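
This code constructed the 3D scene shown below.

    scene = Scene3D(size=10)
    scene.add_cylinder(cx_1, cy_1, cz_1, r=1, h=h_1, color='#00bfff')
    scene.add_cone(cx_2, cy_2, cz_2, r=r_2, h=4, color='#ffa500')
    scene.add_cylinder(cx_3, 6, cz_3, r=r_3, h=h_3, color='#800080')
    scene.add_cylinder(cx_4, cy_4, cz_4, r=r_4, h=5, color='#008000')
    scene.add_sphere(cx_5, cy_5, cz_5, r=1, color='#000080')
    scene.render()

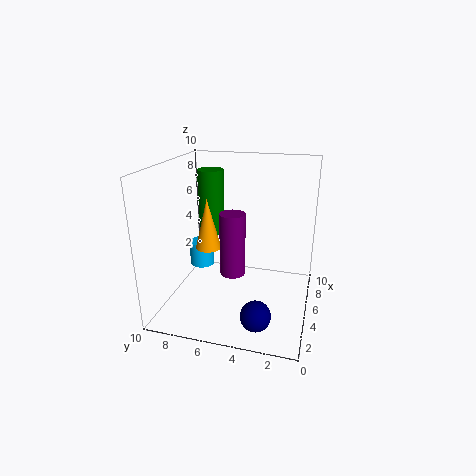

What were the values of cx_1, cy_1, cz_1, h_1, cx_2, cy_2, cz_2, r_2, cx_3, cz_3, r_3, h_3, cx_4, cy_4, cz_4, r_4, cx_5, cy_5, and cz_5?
cx_1 = 8, cy_1 = 9, cz_1 = 1, h_1 = 2, cx_2 = 7, cy_2 = 8, cz_2 = 3, r_2 = 1, cx_3 = 7, cz_3 = 1, r_3 = 1, h_3 = 5, cx_4 = 8, cy_4 = 8, cz_4 = 4, r_4 = 1, cx_5 = 2, cy_5 = 3, cz_5 = 1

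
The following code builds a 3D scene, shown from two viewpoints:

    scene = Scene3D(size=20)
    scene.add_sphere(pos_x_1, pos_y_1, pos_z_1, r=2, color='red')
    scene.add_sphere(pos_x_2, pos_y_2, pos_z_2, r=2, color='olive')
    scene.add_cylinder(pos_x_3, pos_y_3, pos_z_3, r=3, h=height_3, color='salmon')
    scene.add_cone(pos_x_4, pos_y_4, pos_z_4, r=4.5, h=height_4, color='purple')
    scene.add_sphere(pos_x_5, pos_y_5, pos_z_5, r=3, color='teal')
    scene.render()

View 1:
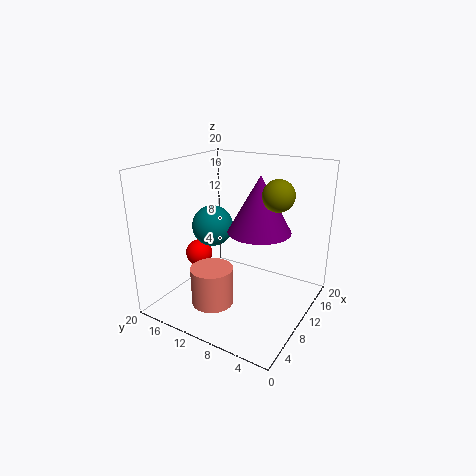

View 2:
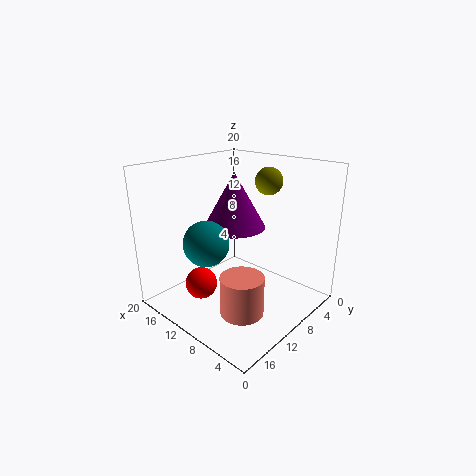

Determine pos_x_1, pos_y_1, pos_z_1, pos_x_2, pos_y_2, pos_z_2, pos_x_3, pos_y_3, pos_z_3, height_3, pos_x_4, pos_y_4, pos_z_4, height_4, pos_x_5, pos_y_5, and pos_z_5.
pos_x_1 = 10, pos_y_1 = 17, pos_z_1 = 6, pos_x_2 = 9.5, pos_y_2 = 4, pos_z_2 = 17, pos_x_3 = 7, pos_y_3 = 12.5, pos_z_3 = 0.5, height_3 = 5.5, pos_x_4 = 12.5, pos_y_4 = 8, pos_z_4 = 10.5, height_4 = 8, pos_x_5 = 11, pos_y_5 = 15, pos_z_5 = 10.5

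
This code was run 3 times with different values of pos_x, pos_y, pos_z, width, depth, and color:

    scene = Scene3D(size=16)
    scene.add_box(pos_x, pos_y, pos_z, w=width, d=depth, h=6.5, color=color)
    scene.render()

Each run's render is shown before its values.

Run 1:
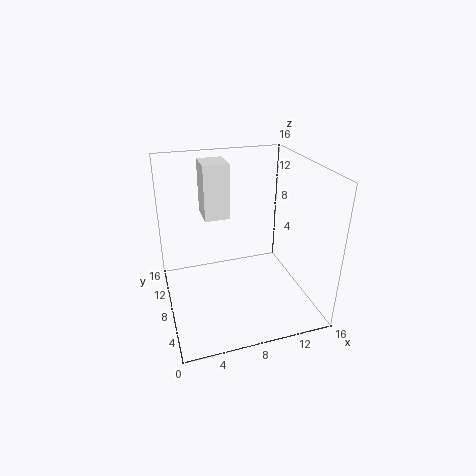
pos_x = 5, pos_y = 11, pos_z = 9, width = 3, depth = 3.5, color = 'white'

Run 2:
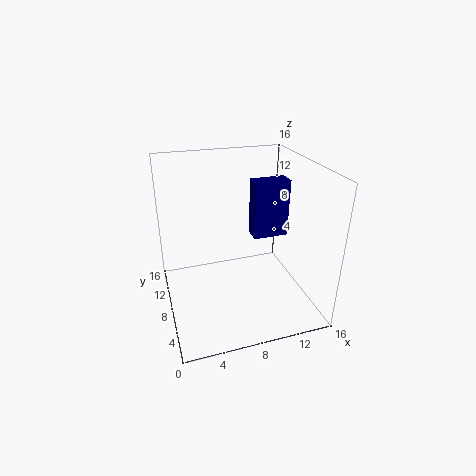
pos_x = 10, pos_y = 8, pos_z = 7.5, width = 4, depth = 2, color = 'navy'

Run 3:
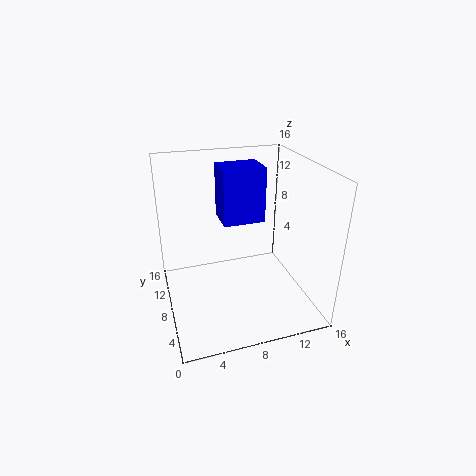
pos_x = 7, pos_y = 10, pos_z = 8.5, width = 5, depth = 4, color = 'blue'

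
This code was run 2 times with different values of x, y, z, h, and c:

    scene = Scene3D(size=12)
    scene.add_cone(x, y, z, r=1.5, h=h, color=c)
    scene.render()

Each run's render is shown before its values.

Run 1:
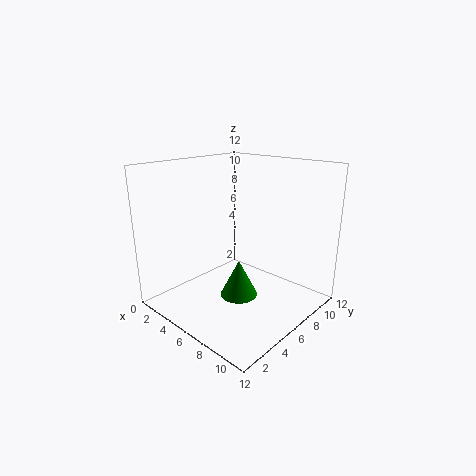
x = 7.25; y = 4.75; z = 1.75; h = 3; c = 'green'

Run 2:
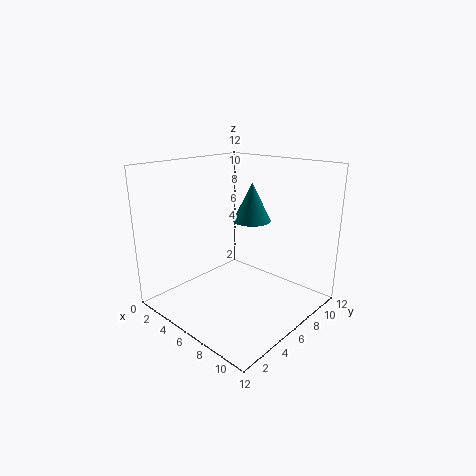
x = 7.25; y = 6.25; z = 7.75; h = 3; c = 'teal'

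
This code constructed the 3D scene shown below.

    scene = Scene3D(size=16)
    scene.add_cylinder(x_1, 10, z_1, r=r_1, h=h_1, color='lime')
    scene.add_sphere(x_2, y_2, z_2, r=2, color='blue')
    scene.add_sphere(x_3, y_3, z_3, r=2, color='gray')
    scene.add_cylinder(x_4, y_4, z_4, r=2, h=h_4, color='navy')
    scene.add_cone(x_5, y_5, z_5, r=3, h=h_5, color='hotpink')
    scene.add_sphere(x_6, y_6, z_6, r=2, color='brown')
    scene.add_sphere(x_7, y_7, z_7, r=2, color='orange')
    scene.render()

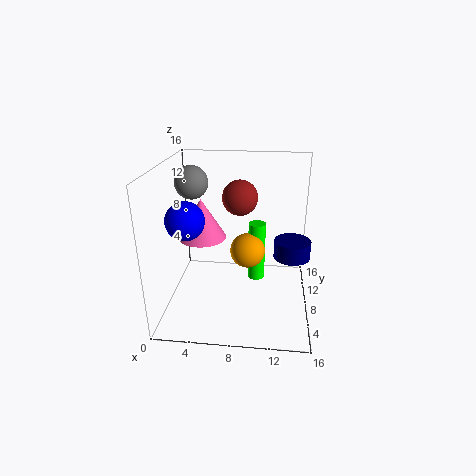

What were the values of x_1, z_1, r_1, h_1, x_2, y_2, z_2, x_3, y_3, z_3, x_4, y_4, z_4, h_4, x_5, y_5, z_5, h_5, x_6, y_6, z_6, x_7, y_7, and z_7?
x_1 = 10
z_1 = 2
r_1 = 1
h_1 = 7
x_2 = 3
y_2 = 5
z_2 = 11
x_3 = 2
y_3 = 12
z_3 = 13
x_4 = 14
y_4 = 8
z_4 = 6
h_4 = 2
x_5 = 3
y_5 = 12
z_5 = 6
h_5 = 5
x_6 = 8
y_6 = 10
z_6 = 12
x_7 = 9
y_7 = 9
z_7 = 6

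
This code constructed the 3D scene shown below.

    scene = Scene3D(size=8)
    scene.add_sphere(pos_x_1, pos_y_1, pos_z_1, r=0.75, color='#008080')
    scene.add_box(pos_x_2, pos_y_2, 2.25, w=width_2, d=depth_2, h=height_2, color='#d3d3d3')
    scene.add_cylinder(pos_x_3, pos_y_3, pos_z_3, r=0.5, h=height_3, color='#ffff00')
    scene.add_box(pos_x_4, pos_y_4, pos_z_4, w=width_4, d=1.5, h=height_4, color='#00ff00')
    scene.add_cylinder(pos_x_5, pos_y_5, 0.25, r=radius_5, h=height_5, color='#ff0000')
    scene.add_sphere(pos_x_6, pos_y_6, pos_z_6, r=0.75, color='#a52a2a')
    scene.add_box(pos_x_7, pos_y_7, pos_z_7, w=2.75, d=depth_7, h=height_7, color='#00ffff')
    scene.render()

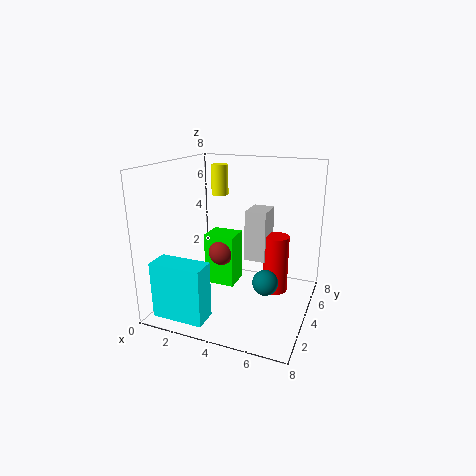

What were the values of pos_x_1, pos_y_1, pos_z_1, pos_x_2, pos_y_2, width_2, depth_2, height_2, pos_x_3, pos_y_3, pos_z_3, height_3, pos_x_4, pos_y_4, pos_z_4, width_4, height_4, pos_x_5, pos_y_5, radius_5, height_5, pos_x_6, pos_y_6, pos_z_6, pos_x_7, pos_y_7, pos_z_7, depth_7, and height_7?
pos_x_1 = 5.5
pos_y_1 = 4.5
pos_z_1 = 1.25
pos_x_2 = 4
pos_y_2 = 5
width_2 = 1.25
depth_2 = 1.75
height_2 = 3
pos_x_3 = 2.25
pos_y_3 = 5.5
pos_z_3 = 6
height_3 = 1.75
pos_x_4 = 2
pos_y_4 = 3.75
pos_z_4 = 1
width_4 = 1.75
height_4 = 3
pos_x_5 = 5.75
pos_y_5 = 5.75
radius_5 = 0.75
height_5 = 3.5
pos_x_6 = 3
pos_y_6 = 4
pos_z_6 = 3
pos_x_7 = 0.75
pos_y_7 = 0.25
pos_z_7 = 0.5
depth_7 = 1.25
height_7 = 3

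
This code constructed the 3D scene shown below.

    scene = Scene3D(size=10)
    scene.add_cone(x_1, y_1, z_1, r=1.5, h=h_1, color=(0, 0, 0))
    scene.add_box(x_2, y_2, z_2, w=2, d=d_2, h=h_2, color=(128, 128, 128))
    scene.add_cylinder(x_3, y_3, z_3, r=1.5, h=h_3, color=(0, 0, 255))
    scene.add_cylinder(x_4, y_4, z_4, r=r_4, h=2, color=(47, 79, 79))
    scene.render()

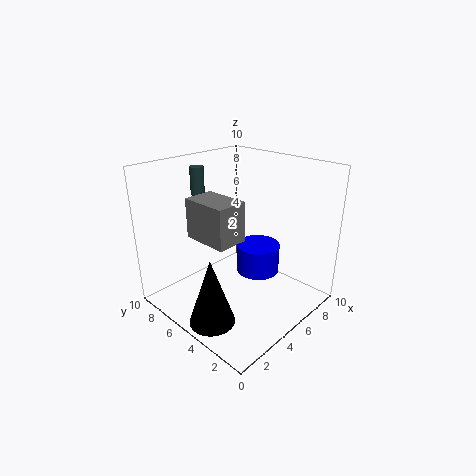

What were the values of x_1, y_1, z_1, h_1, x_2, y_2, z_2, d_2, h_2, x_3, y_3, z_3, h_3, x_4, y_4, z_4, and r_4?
x_1 = 1.5; y_1 = 4; z_1 = 0.5; h_1 = 4.5; x_2 = 1.5; y_2 = 3; z_2 = 6; d_2 = 3; h_2 = 2.5; x_3 = 6; y_3 = 4; z_3 = 2.5; h_3 = 2; x_4 = 4.5; y_4 = 8.5; z_4 = 7.5; r_4 = 0.5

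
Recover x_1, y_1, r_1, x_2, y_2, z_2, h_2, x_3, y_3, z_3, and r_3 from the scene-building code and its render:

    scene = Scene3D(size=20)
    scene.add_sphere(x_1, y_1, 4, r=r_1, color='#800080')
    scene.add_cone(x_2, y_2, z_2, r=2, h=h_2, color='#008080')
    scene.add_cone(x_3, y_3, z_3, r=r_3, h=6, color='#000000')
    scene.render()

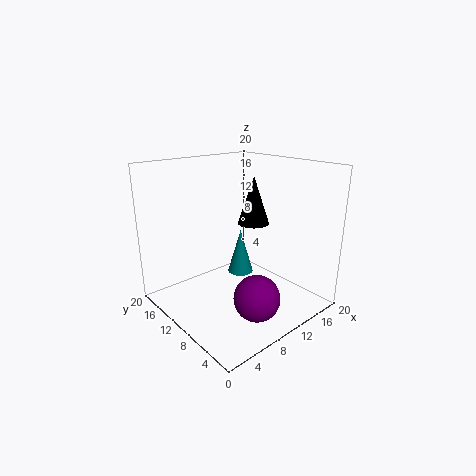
x_1 = 8, y_1 = 4, r_1 = 3, x_2 = 14, y_2 = 14, z_2 = 2, h_2 = 7, x_3 = 10, y_3 = 7, z_3 = 13, r_3 = 2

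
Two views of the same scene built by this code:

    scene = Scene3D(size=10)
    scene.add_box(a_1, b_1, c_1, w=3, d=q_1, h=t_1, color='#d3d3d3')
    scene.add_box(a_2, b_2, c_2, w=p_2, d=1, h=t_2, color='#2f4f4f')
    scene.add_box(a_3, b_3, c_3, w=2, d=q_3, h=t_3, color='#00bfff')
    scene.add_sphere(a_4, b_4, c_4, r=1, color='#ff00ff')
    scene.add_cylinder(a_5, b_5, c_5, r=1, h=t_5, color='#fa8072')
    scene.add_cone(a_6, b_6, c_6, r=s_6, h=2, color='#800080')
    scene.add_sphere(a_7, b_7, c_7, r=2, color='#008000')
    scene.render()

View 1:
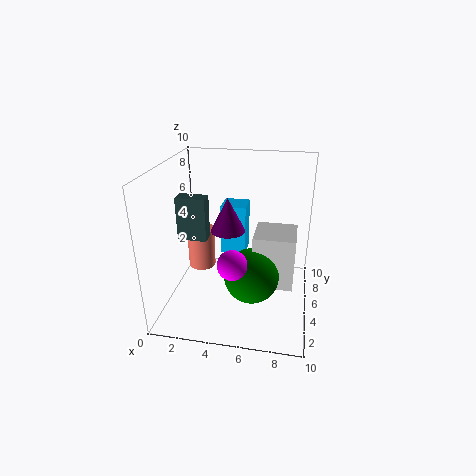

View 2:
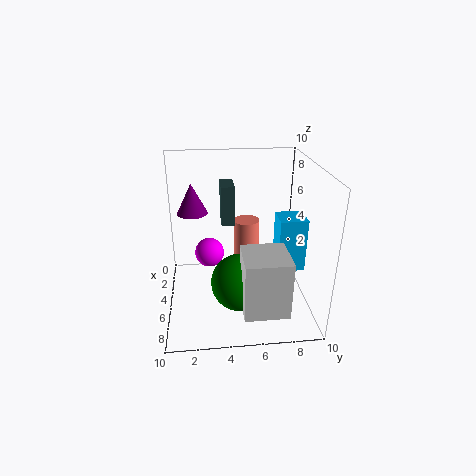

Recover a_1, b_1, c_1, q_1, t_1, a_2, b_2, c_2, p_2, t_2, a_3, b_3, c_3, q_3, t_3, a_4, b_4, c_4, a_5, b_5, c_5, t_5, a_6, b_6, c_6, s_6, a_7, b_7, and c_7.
a_1 = 6, b_1 = 5, c_1 = 1, q_1 = 3, t_1 = 4, a_2 = 1, b_2 = 4, c_2 = 5, p_2 = 2, t_2 = 3, a_3 = 3, b_3 = 8, c_3 = 2, q_3 = 2, t_3 = 4, a_4 = 5, b_4 = 3, c_4 = 4, a_5 = 2, b_5 = 6, c_5 = 2, t_5 = 3, a_6 = 5, b_6 = 2, c_6 = 7, s_6 = 1, a_7 = 6, b_7 = 5, c_7 = 2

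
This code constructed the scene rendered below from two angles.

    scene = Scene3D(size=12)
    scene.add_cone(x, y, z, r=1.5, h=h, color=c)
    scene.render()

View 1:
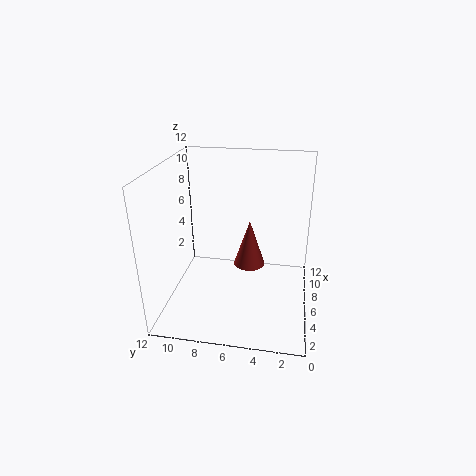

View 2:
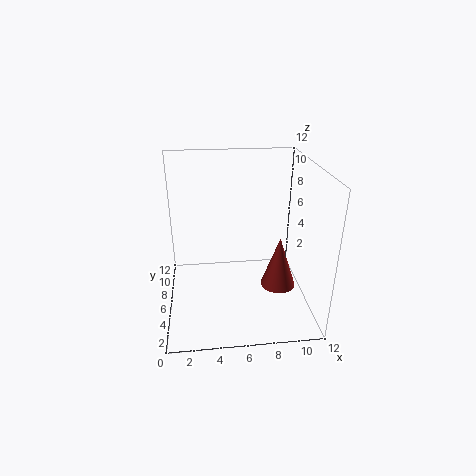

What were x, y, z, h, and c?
x = 9.5, y = 5.5, z = 1.5, h = 4.5, c = 'brown'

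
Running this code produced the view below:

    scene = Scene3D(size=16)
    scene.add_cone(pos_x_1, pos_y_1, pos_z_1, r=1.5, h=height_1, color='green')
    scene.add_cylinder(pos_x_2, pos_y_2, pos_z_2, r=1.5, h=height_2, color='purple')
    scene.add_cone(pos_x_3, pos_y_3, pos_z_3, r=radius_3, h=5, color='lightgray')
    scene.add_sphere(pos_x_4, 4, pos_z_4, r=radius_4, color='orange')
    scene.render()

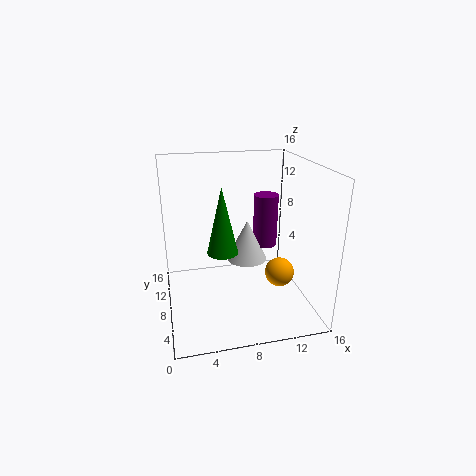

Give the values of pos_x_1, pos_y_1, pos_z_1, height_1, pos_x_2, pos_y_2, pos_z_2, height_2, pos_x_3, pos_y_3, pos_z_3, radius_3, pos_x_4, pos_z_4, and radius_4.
pos_x_1 = 5.5; pos_y_1 = 4; pos_z_1 = 8.5; height_1 = 6.5; pos_x_2 = 12.5; pos_y_2 = 12; pos_z_2 = 5; height_2 = 6.5; pos_x_3 = 10; pos_y_3 = 11.5; pos_z_3 = 3.5; radius_3 = 2.5; pos_x_4 = 11.5; pos_z_4 = 5.5; radius_4 = 1.5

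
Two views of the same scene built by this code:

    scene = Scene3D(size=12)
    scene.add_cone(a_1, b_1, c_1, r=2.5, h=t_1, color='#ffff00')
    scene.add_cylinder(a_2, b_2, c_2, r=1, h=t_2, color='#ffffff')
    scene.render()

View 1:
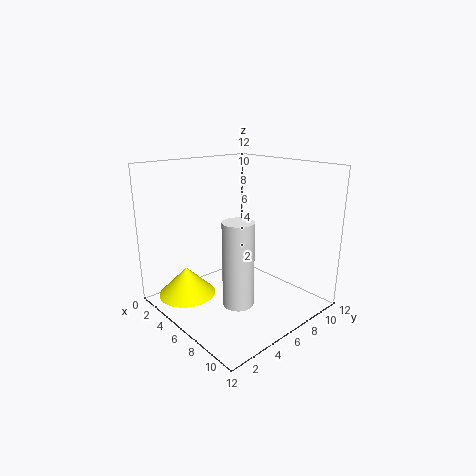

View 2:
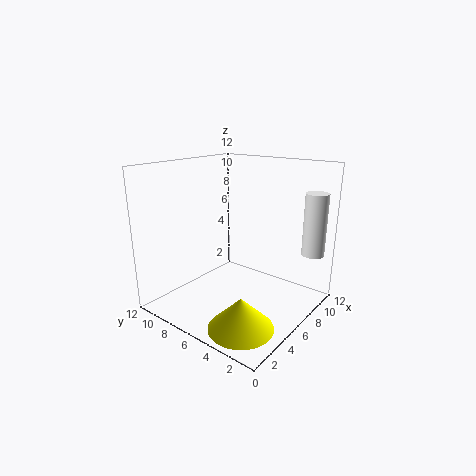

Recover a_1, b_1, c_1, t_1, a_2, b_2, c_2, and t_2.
a_1 = 2.5; b_1 = 3; c_1 = 0.5; t_1 = 2.5; a_2 = 11; b_2 = 1.5; c_2 = 4; t_2 = 5.5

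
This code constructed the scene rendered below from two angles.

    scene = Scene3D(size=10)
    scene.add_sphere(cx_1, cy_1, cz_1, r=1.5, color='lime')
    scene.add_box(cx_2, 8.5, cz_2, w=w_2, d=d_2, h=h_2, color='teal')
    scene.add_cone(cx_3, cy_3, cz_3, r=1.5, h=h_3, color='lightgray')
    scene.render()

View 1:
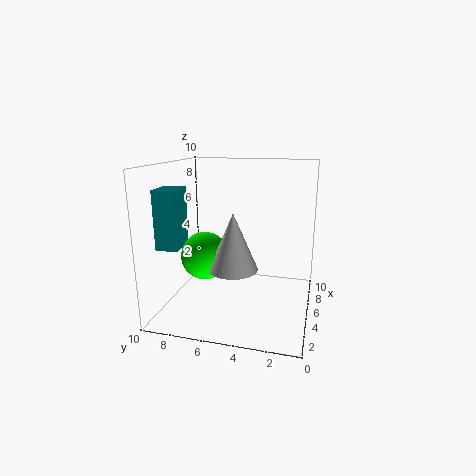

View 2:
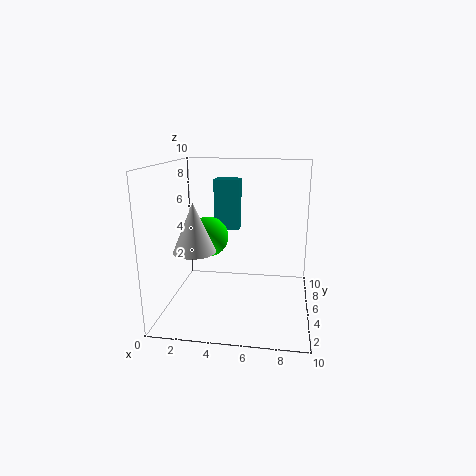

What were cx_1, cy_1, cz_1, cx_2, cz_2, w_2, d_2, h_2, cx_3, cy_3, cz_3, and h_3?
cx_1 = 2.5, cy_1 = 6.5, cz_1 = 4.5, cx_2 = 2.5, cz_2 = 4.5, w_2 = 2, d_2 = 1.5, h_2 = 4, cx_3 = 2, cy_3 = 4.5, cz_3 = 4, h_3 = 3.5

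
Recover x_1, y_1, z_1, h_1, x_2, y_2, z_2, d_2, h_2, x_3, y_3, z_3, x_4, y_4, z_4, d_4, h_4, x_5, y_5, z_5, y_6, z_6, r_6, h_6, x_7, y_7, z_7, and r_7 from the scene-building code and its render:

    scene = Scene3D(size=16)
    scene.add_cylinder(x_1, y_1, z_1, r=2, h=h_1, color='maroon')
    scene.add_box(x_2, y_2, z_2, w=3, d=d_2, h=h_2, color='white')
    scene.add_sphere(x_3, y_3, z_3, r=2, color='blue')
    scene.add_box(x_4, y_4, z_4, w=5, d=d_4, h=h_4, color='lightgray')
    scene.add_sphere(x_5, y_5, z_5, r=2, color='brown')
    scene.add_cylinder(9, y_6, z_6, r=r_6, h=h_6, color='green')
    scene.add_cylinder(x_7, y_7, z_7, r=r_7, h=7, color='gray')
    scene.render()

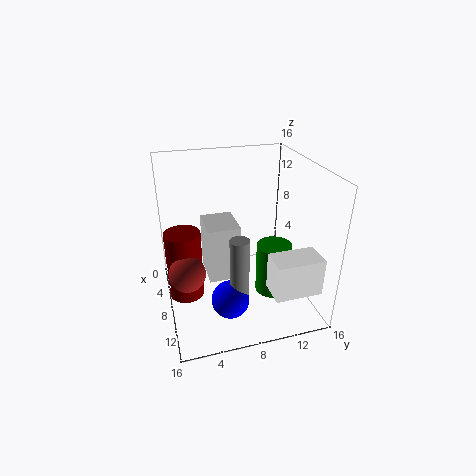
x_1 = 7
y_1 = 2
z_1 = 1
h_1 = 8
x_2 = 12
y_2 = 10
z_2 = 4
d_2 = 5
h_2 = 4
x_3 = 12
y_3 = 6
z_3 = 3
x_4 = 1
y_4 = 5
z_4 = 1
d_4 = 4
h_4 = 7
x_5 = 9
y_5 = 2
z_5 = 5
y_6 = 12
z_6 = 1
r_6 = 2
h_6 = 6
x_7 = 12
y_7 = 7
z_7 = 3
r_7 = 1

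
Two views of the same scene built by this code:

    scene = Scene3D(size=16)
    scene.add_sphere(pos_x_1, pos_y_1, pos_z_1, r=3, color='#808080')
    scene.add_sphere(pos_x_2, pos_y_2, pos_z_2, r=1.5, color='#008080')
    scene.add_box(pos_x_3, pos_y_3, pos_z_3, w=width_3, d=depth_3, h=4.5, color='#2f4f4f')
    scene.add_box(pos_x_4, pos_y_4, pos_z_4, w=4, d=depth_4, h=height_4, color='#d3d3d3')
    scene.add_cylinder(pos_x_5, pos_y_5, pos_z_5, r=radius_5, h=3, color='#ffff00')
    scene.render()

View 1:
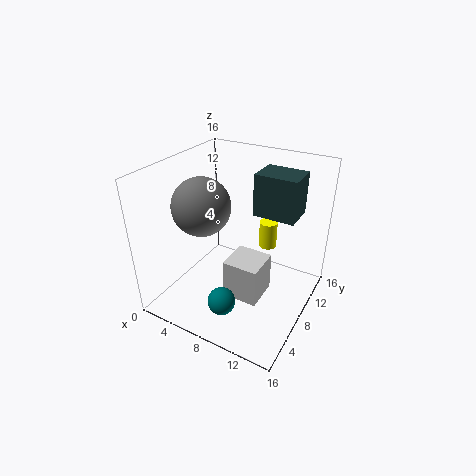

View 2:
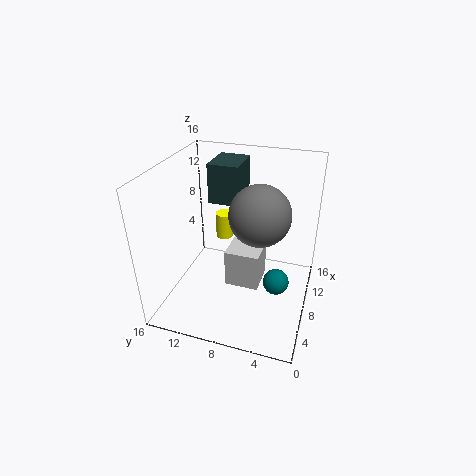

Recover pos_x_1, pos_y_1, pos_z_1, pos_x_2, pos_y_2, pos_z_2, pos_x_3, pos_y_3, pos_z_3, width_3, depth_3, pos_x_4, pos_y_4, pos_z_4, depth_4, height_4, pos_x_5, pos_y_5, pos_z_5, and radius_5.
pos_x_1 = 5.5; pos_y_1 = 5; pos_z_1 = 12.5; pos_x_2 = 8.5; pos_y_2 = 3.5; pos_z_2 = 2.5; pos_x_3 = 9.5; pos_y_3 = 8.5; pos_z_3 = 11; width_3 = 4.5; depth_3 = 3.5; pos_x_4 = 7.5; pos_y_4 = 5.5; pos_z_4 = 1.5; depth_4 = 4; height_4 = 4.5; pos_x_5 = 10.5; pos_y_5 = 10.5; pos_z_5 = 6.5; radius_5 = 1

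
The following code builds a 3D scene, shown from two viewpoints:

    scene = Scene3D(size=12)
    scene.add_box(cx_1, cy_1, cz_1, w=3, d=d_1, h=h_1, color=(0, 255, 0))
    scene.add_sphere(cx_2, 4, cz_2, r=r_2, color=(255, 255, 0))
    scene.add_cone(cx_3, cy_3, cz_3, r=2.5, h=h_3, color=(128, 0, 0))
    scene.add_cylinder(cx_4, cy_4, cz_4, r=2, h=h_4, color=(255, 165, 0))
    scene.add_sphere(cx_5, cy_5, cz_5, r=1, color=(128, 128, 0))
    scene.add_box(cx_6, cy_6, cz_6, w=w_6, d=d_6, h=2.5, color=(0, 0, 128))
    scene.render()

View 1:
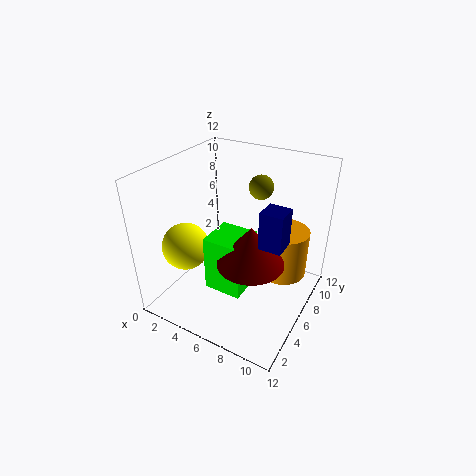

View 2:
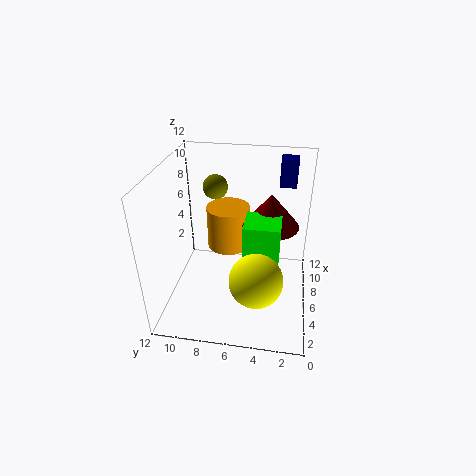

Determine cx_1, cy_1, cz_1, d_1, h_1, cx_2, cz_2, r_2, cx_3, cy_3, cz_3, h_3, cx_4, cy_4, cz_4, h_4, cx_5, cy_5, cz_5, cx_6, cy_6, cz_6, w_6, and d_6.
cx_1 = 5
cy_1 = 2.5
cz_1 = 3
d_1 = 3
h_1 = 4.5
cx_2 = 2
cz_2 = 5
r_2 = 2
cx_3 = 8.5
cy_3 = 3.5
cz_3 = 6
h_3 = 3
cx_4 = 9.5
cy_4 = 7.5
cz_4 = 3
h_4 = 4
cx_5 = 7
cy_5 = 8
cz_5 = 10
cx_6 = 10
cy_6 = 1.5
cz_6 = 9
w_6 = 1.5
d_6 = 1.5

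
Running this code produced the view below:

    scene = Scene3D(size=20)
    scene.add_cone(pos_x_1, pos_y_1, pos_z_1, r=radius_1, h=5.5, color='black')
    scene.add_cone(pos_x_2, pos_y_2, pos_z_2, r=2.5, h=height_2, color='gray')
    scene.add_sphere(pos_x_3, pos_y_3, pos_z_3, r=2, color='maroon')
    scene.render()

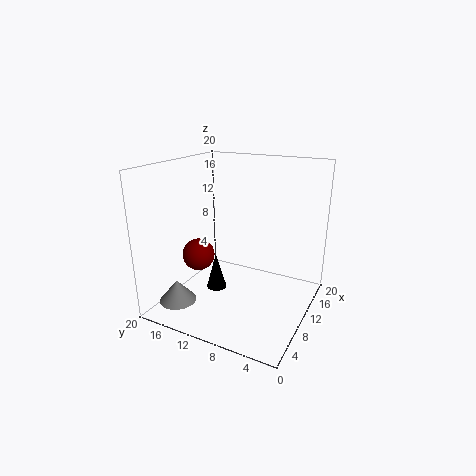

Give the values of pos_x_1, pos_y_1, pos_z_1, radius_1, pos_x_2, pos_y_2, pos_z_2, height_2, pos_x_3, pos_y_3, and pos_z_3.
pos_x_1 = 10.5
pos_y_1 = 14
pos_z_1 = 1
radius_1 = 1.5
pos_x_2 = 3.5
pos_y_2 = 16
pos_z_2 = 2
height_2 = 3
pos_x_3 = 4
pos_y_3 = 12.5
pos_z_3 = 9.5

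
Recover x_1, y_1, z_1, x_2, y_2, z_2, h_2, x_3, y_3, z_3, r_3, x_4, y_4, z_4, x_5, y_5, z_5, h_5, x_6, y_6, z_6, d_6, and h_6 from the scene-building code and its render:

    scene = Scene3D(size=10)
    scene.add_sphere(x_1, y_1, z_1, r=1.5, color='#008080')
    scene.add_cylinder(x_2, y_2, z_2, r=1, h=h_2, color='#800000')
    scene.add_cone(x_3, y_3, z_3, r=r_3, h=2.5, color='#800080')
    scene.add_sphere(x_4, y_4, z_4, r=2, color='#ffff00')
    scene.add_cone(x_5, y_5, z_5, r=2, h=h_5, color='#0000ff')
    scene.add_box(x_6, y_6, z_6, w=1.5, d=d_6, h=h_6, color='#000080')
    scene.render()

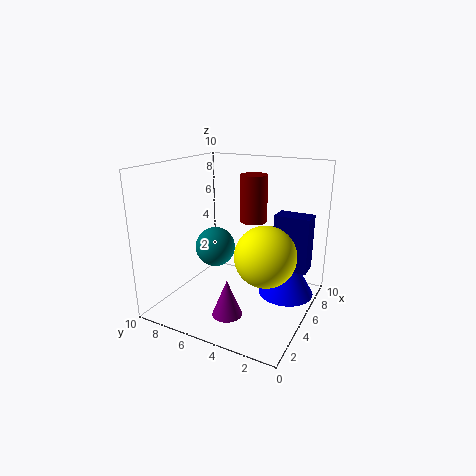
x_1 = 6
y_1 = 7.5
z_1 = 3.5
x_2 = 7.5
y_2 = 5
z_2 = 5.5
h_2 = 3.5
x_3 = 2.5
y_3 = 4.5
z_3 = 0.5
r_3 = 1
x_4 = 4
y_4 = 2.5
z_4 = 4.5
x_5 = 7
y_5 = 2
z_5 = 0.5
h_5 = 3.5
x_6 = 6.5
y_6 = 0.5
z_6 = 2.5
d_6 = 2.5
h_6 = 4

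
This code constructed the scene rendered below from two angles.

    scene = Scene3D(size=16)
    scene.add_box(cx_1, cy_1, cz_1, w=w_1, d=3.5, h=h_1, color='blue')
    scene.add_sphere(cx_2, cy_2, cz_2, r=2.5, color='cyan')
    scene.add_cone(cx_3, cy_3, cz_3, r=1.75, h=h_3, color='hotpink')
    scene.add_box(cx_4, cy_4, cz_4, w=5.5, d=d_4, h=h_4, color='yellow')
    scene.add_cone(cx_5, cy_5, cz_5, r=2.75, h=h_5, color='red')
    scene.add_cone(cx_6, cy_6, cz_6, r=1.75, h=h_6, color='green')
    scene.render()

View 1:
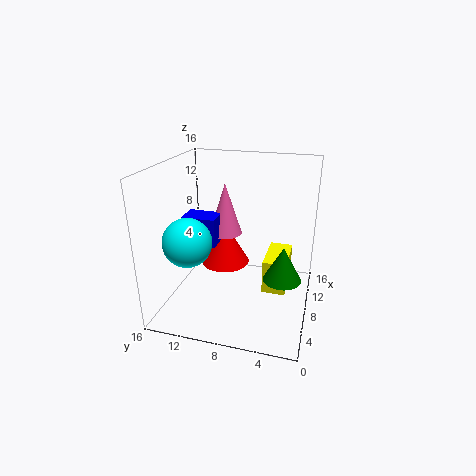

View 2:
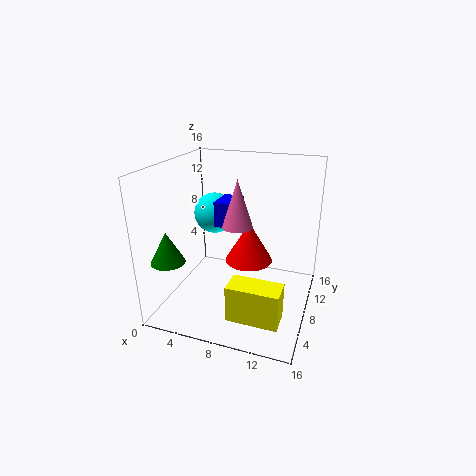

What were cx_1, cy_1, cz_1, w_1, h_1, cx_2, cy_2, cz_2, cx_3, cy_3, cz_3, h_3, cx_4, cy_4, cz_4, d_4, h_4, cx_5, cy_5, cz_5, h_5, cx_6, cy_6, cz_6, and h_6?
cx_1 = 4.5; cy_1 = 9.5; cz_1 = 8.25; w_1 = 2.5; h_1 = 3; cx_2 = 3.5; cy_2 = 12; cz_2 = 9; cx_3 = 7.5; cy_3 = 9.25; cz_3 = 8.75; h_3 = 5.5; cx_4 = 8.5; cy_4 = 2.5; cz_4 = 1; d_4 = 2.75; h_4 = 4; cx_5 = 8.75; cy_5 = 9.75; cz_5 = 4.5; h_5 = 4.75; cx_6 = 2.5; cy_6 = 2.25; cz_6 = 7; h_6 = 3.25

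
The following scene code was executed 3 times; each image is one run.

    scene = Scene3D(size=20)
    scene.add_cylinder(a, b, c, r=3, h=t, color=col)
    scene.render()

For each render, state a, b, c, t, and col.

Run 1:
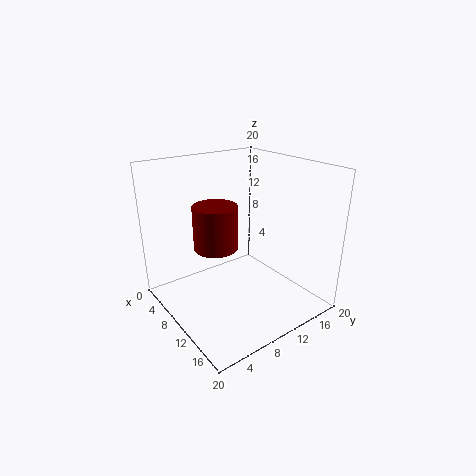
a = 9, b = 7, c = 9, t = 6, col = 'maroon'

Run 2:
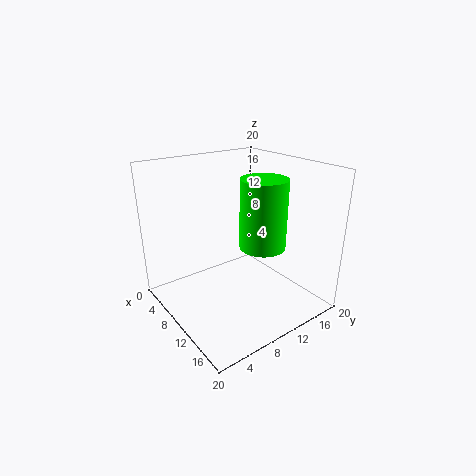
a = 14, b = 11, c = 10, t = 9, col = 'lime'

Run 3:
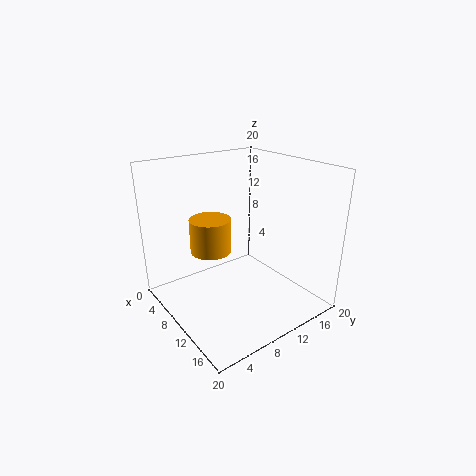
a = 6, b = 8, c = 7, t = 5, col = 'orange'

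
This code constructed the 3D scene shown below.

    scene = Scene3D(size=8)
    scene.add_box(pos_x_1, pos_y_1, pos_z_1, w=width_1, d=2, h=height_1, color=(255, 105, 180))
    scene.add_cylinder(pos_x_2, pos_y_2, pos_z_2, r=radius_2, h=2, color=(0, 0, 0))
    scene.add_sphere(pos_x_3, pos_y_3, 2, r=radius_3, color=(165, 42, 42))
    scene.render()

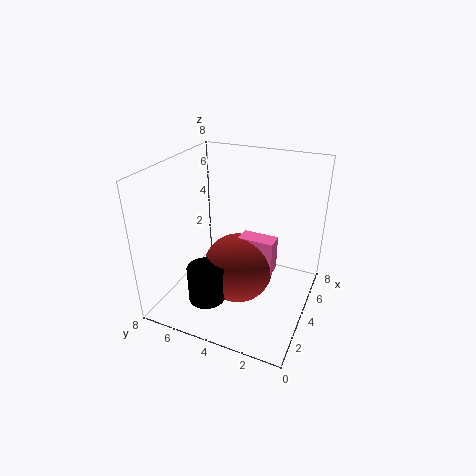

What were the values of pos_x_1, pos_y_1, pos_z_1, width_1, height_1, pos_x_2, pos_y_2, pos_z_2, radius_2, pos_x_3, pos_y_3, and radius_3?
pos_x_1 = 4, pos_y_1 = 2, pos_z_1 = 2, width_1 = 1, height_1 = 2, pos_x_2 = 2, pos_y_2 = 5, pos_z_2 = 1, radius_2 = 1, pos_x_3 = 4, pos_y_3 = 4, radius_3 = 2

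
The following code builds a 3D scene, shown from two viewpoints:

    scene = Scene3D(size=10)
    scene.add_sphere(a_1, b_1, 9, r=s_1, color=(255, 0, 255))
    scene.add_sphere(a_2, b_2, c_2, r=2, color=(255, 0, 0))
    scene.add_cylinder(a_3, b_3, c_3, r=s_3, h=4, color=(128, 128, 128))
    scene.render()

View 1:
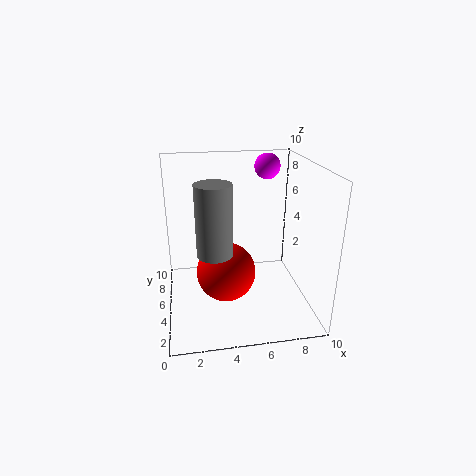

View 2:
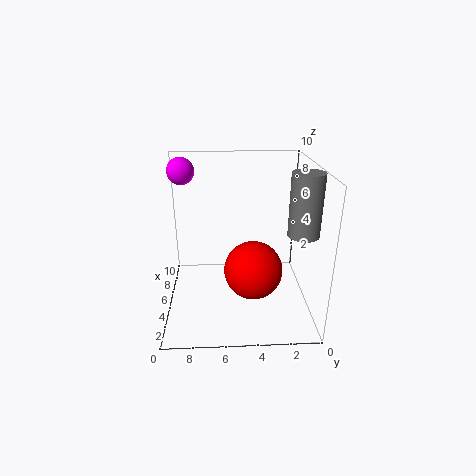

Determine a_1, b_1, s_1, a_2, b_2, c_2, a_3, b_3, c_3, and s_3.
a_1 = 8, b_1 = 9, s_1 = 1, a_2 = 4, b_2 = 4, c_2 = 3, a_3 = 3, b_3 = 1, c_3 = 6, s_3 = 1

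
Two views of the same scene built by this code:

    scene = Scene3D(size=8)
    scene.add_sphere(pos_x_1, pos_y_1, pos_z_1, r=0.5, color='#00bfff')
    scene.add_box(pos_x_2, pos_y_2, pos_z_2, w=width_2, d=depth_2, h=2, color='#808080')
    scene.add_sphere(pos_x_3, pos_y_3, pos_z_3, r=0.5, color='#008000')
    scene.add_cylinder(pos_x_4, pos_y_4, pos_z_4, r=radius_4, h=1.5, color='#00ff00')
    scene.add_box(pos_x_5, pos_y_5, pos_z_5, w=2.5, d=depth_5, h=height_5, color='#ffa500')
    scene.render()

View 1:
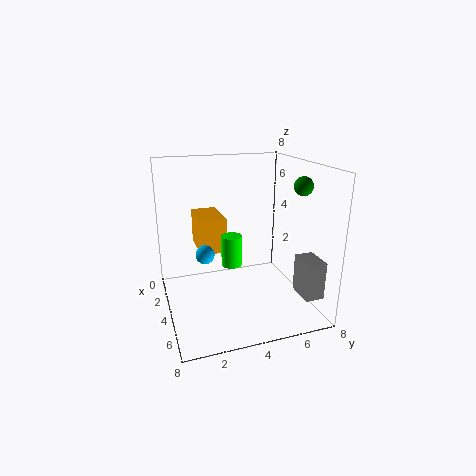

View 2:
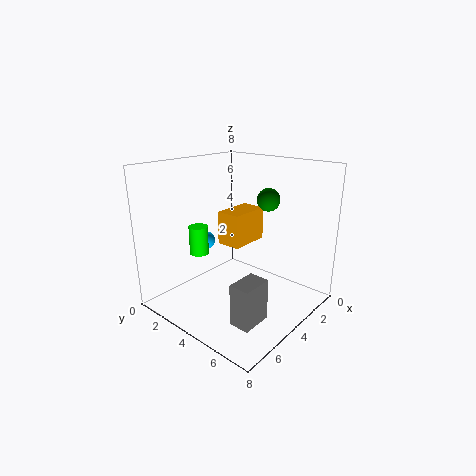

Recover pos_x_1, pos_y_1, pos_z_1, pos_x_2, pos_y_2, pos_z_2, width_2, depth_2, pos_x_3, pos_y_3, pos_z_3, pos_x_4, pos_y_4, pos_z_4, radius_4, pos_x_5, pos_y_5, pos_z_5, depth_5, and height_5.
pos_x_1 = 4.5
pos_y_1 = 2
pos_z_1 = 3.5
pos_x_2 = 6
pos_y_2 = 6.5
pos_z_2 = 1.5
width_2 = 1.5
depth_2 = 1
pos_x_3 = 5.5
pos_y_3 = 7
pos_z_3 = 7
pos_x_4 = 6
pos_y_4 = 3
pos_z_4 = 3.5
radius_4 = 0.5
pos_x_5 = 1
pos_y_5 = 2
pos_z_5 = 3
depth_5 = 1.5
height_5 = 2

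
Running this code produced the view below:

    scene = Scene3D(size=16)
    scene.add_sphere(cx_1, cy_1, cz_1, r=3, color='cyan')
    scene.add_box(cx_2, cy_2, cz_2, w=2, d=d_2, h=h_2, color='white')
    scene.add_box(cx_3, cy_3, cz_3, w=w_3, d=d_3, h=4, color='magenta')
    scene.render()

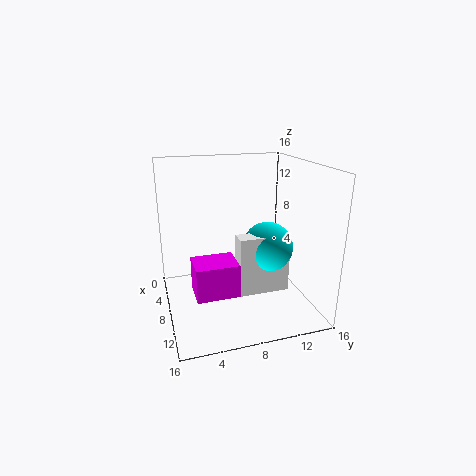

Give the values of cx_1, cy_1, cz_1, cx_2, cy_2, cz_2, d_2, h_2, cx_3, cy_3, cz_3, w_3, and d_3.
cx_1 = 7; cy_1 = 12; cz_1 = 6; cx_2 = 7; cy_2 = 8; cz_2 = 1; d_2 = 6; h_2 = 7; cx_3 = 5; cy_3 = 3; cz_3 = 1; w_3 = 4; d_3 = 5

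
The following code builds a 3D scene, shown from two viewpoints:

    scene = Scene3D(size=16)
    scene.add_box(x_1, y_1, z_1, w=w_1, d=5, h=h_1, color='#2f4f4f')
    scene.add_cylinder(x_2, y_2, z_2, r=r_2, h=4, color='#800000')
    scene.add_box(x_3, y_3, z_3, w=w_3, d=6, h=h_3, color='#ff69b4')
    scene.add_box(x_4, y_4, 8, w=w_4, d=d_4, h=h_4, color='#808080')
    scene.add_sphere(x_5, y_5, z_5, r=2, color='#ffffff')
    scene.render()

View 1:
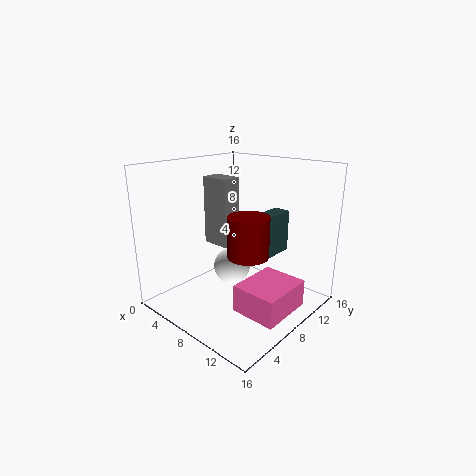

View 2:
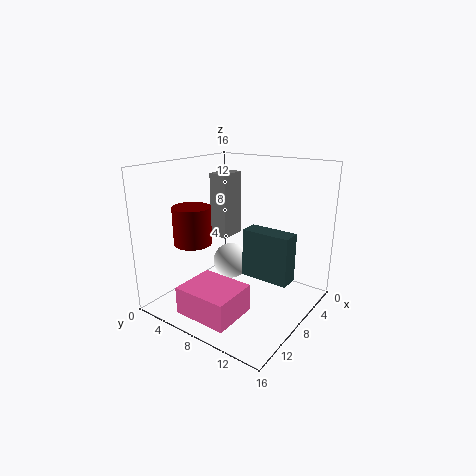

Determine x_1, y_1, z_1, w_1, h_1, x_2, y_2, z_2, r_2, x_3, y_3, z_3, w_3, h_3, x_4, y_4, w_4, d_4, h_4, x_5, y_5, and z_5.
x_1 = 8
y_1 = 10
z_1 = 5
w_1 = 2
h_1 = 5
x_2 = 12
y_2 = 5
z_2 = 8
r_2 = 2
x_3 = 10
y_3 = 5
z_3 = 1
w_3 = 5
h_3 = 3
x_4 = 6
y_4 = 5
w_4 = 3
d_4 = 2
h_4 = 7
x_5 = 8
y_5 = 7
z_5 = 5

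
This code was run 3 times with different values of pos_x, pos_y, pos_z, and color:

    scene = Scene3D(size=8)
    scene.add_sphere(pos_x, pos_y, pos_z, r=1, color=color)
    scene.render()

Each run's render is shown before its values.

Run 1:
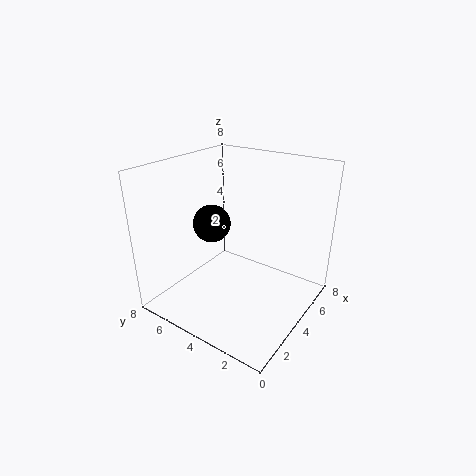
pos_x = 3
pos_y = 5
pos_z = 5
color = 'black'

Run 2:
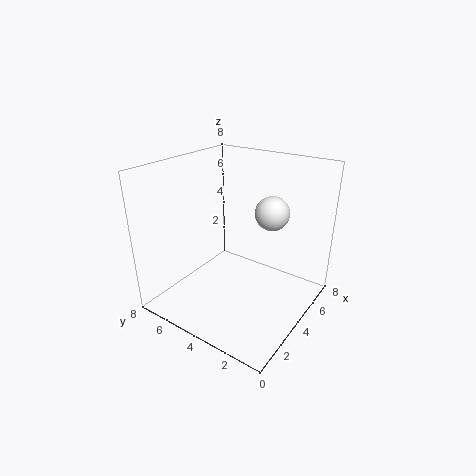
pos_x = 6
pos_y = 3
pos_z = 5
color = 'white'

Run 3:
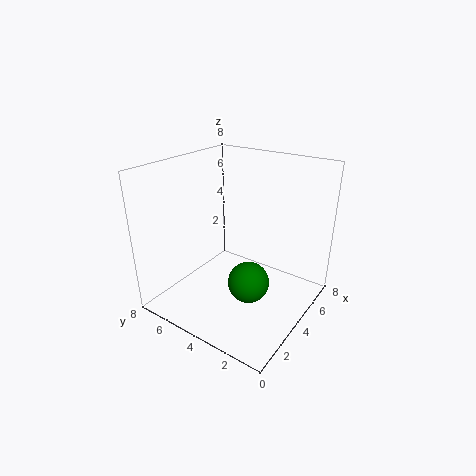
pos_x = 2
pos_y = 2
pos_z = 3
color = 'green'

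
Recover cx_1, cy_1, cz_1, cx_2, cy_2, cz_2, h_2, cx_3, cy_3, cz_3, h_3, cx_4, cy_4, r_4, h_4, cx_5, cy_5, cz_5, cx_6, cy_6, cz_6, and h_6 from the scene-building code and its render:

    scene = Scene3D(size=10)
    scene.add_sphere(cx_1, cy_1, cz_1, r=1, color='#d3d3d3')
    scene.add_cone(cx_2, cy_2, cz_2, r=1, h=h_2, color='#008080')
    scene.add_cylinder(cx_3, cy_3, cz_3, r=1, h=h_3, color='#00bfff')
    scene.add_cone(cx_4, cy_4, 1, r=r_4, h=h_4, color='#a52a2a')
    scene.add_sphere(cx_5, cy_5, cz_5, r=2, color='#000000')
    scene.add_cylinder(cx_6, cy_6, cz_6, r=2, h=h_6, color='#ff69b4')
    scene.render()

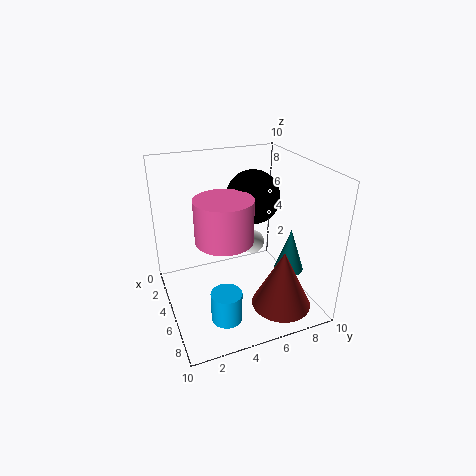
cx_1 = 1, cy_1 = 8, cz_1 = 2, cx_2 = 7, cy_2 = 8, cz_2 = 3, h_2 = 3, cx_3 = 8, cy_3 = 3, cz_3 = 1, h_3 = 2, cx_4 = 8, cy_4 = 7, r_4 = 2, h_4 = 4, cx_5 = 3, cy_5 = 7, cz_5 = 7, cx_6 = 5, cy_6 = 4, cz_6 = 5, h_6 = 3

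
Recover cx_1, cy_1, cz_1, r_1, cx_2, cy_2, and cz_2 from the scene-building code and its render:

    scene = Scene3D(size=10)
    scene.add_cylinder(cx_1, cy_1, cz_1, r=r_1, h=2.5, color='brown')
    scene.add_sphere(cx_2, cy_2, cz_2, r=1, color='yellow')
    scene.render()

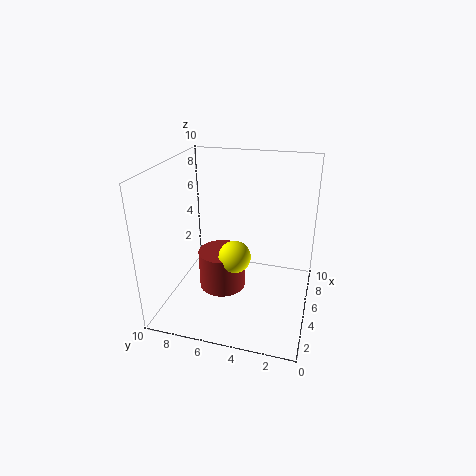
cx_1 = 3, cy_1 = 5.5, cz_1 = 2.5, r_1 = 1.5, cx_2 = 2.5, cy_2 = 4.5, cz_2 = 5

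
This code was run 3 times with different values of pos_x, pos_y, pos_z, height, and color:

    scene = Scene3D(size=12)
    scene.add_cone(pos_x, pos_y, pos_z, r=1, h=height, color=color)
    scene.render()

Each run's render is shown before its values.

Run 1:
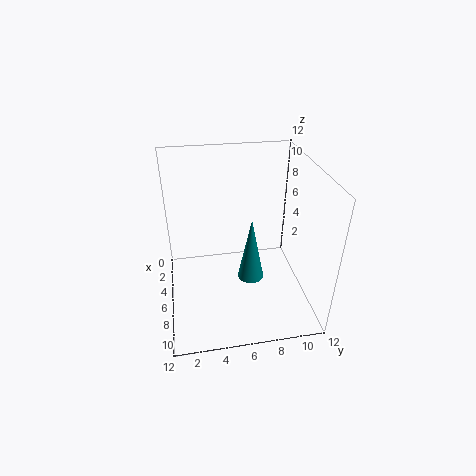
pos_x = 8.75; pos_y = 6.5; pos_z = 4.25; height = 5; color = 'teal'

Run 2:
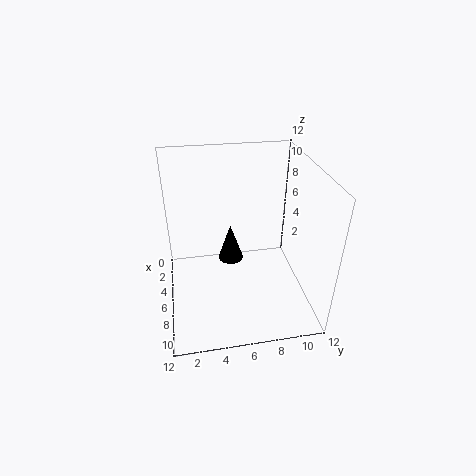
pos_x = 6.75; pos_y = 5.25; pos_z = 4.75; height = 3; color = 'black'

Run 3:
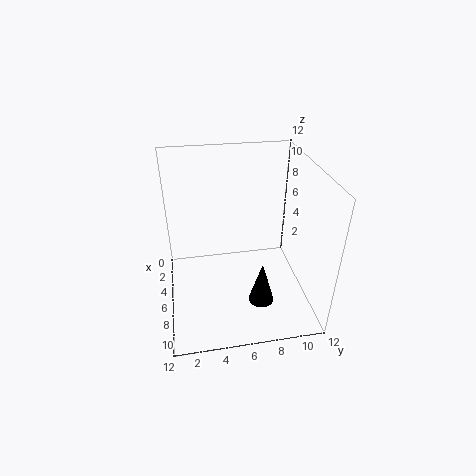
pos_x = 9.5; pos_y = 7.25; pos_z = 2.25; height = 3.5; color = 'black'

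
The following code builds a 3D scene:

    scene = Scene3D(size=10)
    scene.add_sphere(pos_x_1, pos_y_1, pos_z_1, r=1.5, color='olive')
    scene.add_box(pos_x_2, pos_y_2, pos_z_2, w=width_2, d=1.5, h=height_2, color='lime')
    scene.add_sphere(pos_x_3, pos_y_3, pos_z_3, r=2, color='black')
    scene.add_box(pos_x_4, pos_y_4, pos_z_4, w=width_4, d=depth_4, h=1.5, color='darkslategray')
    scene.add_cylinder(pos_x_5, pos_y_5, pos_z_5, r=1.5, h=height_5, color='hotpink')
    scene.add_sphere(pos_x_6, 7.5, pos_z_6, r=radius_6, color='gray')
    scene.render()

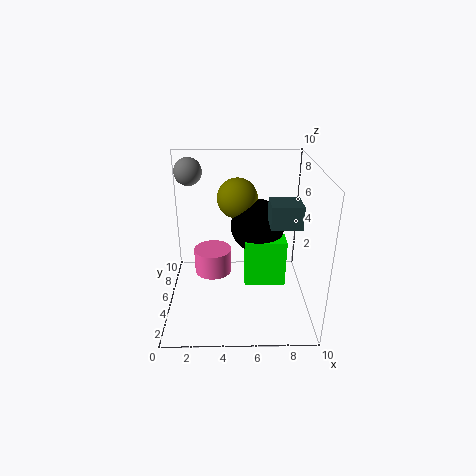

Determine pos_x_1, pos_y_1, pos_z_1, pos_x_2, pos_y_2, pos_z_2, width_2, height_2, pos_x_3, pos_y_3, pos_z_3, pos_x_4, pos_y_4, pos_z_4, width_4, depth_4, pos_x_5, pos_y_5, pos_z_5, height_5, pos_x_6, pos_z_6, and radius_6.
pos_x_1 = 5; pos_y_1 = 7.5; pos_z_1 = 7; pos_x_2 = 5.5; pos_y_2 = 5; pos_z_2 = 1; width_2 = 3; height_2 = 3.5; pos_x_3 = 6.5; pos_y_3 = 7; pos_z_3 = 5; pos_x_4 = 7; pos_y_4 = 3; pos_z_4 = 6.5; width_4 = 2; depth_4 = 2; pos_x_5 = 3; pos_y_5 = 8; pos_z_5 = 0.5; height_5 = 2; pos_x_6 = 1.5; pos_z_6 = 9; radius_6 = 1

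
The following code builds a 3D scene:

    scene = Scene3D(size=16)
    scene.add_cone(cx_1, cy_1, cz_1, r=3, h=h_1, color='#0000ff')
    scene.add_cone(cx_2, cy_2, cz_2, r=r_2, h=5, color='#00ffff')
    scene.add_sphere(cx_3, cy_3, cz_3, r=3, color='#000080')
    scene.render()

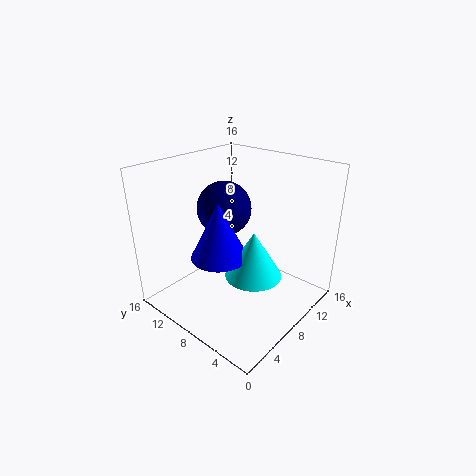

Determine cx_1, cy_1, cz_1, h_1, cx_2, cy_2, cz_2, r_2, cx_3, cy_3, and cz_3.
cx_1 = 5; cy_1 = 8; cz_1 = 7; h_1 = 6; cx_2 = 7; cy_2 = 5; cz_2 = 5; r_2 = 3; cx_3 = 8; cy_3 = 10; cz_3 = 11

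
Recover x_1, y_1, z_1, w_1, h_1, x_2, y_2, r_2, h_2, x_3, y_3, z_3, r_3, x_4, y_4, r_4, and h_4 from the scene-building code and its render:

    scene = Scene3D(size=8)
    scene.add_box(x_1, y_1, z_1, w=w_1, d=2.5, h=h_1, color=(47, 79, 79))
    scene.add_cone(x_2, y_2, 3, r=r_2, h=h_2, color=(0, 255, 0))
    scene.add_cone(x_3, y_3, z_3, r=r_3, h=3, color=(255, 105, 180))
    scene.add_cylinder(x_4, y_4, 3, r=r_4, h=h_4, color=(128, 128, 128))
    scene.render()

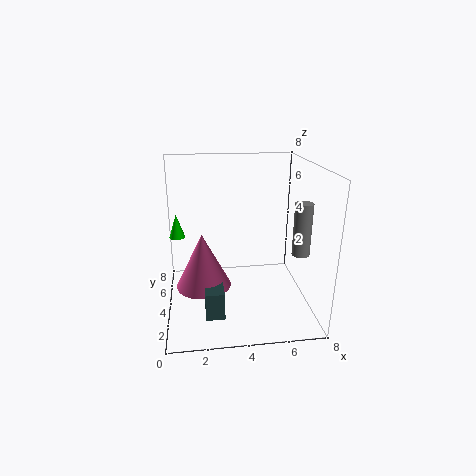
x_1 = 2, y_1 = 1.5, z_1 = 0.5, w_1 = 1, h_1 = 1.5, x_2 = 0.5, y_2 = 7, r_2 = 0.5, h_2 = 1.5, x_3 = 2, y_3 = 3.5, z_3 = 1.5, r_3 = 1.5, x_4 = 7.5, y_4 = 3.5, r_4 = 0.5, h_4 = 3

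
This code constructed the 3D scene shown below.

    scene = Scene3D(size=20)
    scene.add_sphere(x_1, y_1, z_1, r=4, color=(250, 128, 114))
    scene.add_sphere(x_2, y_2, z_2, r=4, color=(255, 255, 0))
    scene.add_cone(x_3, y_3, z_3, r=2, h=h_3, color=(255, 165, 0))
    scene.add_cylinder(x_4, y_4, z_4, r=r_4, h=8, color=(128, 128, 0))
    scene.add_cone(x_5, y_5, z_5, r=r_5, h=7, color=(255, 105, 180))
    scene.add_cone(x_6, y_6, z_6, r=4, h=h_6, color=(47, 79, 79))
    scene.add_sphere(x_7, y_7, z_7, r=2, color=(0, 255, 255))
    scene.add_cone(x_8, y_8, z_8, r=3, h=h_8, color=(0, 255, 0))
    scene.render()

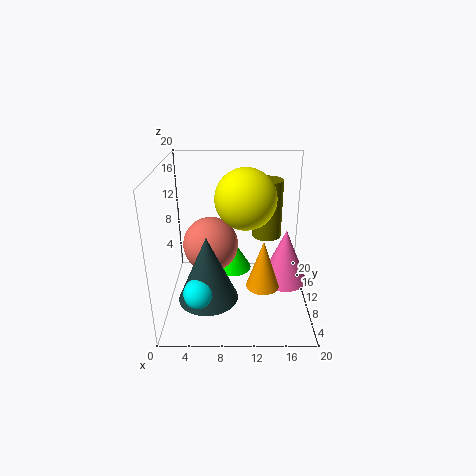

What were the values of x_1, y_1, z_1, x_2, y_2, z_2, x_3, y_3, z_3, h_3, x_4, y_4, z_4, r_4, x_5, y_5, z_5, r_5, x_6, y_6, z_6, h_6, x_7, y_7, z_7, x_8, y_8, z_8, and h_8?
x_1 = 6, y_1 = 12, z_1 = 8, x_2 = 11, y_2 = 9, z_2 = 16, x_3 = 13, y_3 = 3, z_3 = 7, h_3 = 6, x_4 = 14, y_4 = 11, z_4 = 10, r_4 = 2, x_5 = 16, y_5 = 6, z_5 = 6, r_5 = 3, x_6 = 6, y_6 = 6, z_6 = 3, h_6 = 9, x_7 = 5, y_7 = 4, z_7 = 5, x_8 = 9, y_8 = 14, z_8 = 3, h_8 = 5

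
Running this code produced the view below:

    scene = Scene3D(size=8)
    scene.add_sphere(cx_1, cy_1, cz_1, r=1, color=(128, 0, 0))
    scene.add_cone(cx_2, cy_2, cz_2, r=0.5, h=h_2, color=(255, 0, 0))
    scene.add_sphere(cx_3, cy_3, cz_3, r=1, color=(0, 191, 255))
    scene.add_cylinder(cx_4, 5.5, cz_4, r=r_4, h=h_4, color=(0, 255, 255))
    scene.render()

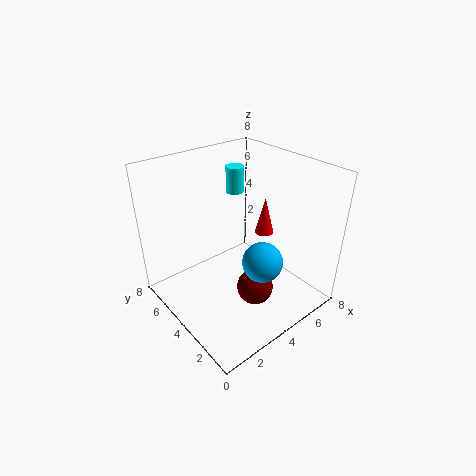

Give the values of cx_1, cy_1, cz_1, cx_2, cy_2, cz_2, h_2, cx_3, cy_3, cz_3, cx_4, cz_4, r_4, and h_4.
cx_1 = 4, cy_1 = 2.5, cz_1 = 1.5, cx_2 = 5, cy_2 = 3, cz_2 = 4.5, h_2 = 2, cx_3 = 3.5, cy_3 = 1.5, cz_3 = 4, cx_4 = 5, cz_4 = 6, r_4 = 0.5, h_4 = 1.5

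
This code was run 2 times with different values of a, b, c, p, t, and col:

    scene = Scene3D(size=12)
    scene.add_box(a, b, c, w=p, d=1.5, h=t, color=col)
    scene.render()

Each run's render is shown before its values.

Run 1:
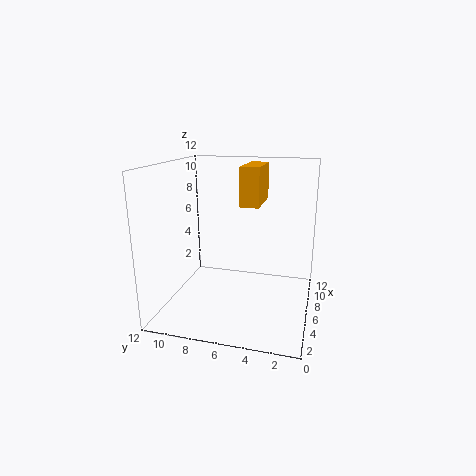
a = 4.5; b = 4; c = 9; p = 4; t = 3; col = 'orange'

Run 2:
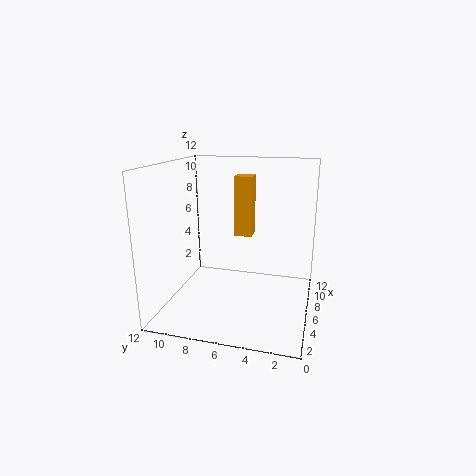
a = 6.5; b = 5; c = 6; p = 1.5; t = 5; col = 'orange'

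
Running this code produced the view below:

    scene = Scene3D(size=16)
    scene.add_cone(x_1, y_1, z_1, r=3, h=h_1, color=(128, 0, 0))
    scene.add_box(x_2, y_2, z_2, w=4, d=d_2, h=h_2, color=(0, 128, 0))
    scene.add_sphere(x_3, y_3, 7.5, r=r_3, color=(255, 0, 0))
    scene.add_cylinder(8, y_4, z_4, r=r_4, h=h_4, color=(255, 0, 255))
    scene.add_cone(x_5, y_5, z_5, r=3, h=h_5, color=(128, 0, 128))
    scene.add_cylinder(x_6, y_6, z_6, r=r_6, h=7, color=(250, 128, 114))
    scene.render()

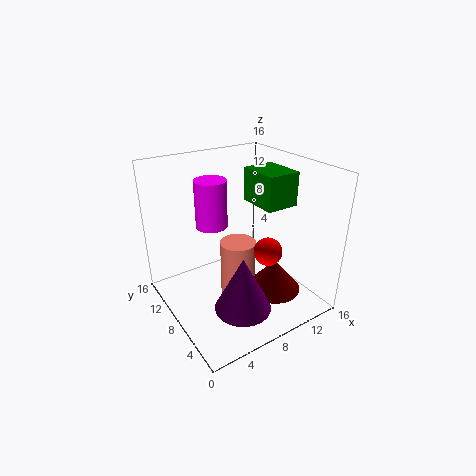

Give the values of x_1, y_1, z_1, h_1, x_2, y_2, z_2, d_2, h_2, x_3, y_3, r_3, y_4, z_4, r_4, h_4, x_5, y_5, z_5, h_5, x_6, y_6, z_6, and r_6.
x_1 = 10.5; y_1 = 4.5; z_1 = 2.5; h_1 = 3.5; x_2 = 11.5; y_2 = 7; z_2 = 10.5; d_2 = 5; h_2 = 4; x_3 = 9.5; y_3 = 4.5; r_3 = 1.5; y_4 = 14; z_4 = 7; r_4 = 2; h_4 = 6; x_5 = 6; y_5 = 4; z_5 = 2; h_5 = 6; x_6 = 8; y_6 = 8; z_6 = 0.5; r_6 = 2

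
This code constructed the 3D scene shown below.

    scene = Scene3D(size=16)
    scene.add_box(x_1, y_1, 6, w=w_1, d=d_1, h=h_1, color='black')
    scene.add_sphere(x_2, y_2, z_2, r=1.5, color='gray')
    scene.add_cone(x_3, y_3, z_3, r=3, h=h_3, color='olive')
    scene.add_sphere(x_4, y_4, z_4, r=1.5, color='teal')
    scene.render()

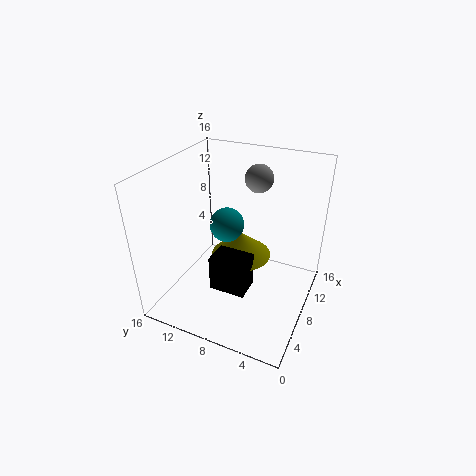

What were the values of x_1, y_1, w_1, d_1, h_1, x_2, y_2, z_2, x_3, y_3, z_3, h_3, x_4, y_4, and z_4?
x_1 = 1.5; y_1 = 4.5; w_1 = 2.5; d_1 = 3.5; h_1 = 3.5; x_2 = 10; y_2 = 6.5; z_2 = 14.5; x_3 = 5.5; y_3 = 6.5; z_3 = 8; h_3 = 2.5; x_4 = 2.5; y_4 = 6.5; z_4 = 13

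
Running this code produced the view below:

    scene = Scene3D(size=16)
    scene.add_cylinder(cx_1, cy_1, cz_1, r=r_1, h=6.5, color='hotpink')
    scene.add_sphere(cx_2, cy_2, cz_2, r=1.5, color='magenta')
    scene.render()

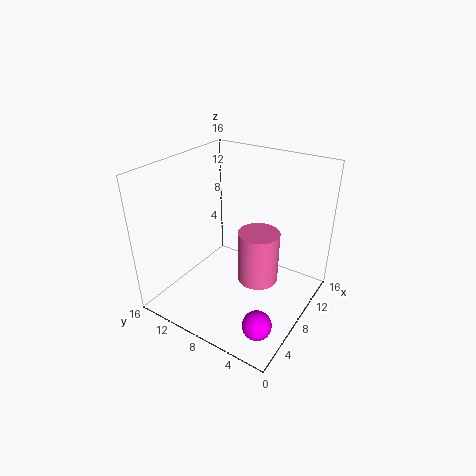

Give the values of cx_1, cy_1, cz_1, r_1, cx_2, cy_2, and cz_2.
cx_1 = 11; cy_1 = 7; cz_1 = 1; r_1 = 2.5; cx_2 = 3; cy_2 = 2.5; cz_2 = 2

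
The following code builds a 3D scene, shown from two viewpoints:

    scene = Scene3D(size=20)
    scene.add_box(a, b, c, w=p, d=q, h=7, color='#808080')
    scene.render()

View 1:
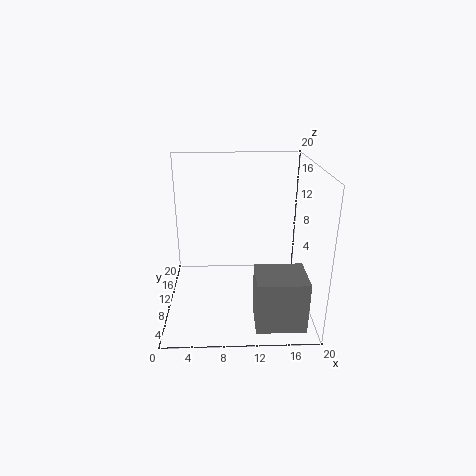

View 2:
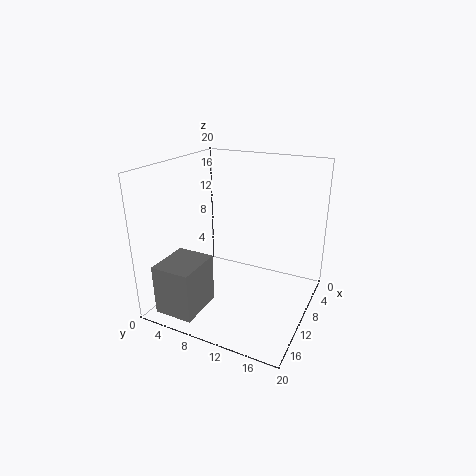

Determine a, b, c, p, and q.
a = 12; b = 1.5; c = 0.5; p = 6.5; q = 5.5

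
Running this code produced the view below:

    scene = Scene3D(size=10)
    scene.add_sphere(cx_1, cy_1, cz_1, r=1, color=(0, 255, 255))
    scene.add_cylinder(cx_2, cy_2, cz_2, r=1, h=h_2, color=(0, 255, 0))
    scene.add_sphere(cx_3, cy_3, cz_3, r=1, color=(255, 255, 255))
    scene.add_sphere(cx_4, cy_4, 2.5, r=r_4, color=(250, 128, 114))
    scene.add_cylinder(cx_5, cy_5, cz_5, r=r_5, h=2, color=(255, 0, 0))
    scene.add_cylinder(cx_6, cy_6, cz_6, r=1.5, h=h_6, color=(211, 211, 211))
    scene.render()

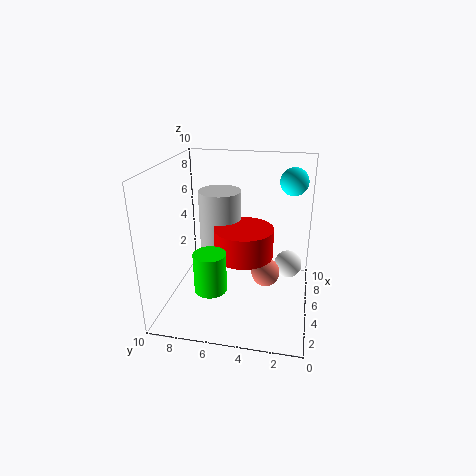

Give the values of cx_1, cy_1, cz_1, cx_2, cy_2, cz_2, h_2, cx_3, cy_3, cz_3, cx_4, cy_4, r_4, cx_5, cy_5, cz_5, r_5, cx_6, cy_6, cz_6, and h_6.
cx_1 = 7.5; cy_1 = 1.5; cz_1 = 8.5; cx_2 = 1.5; cy_2 = 6; cz_2 = 3; h_2 = 2.5; cx_3 = 6.5; cy_3 = 1.5; cz_3 = 2.5; cx_4 = 5; cy_4 = 3; r_4 = 1; cx_5 = 4.5; cy_5 = 4.5; cz_5 = 4; r_5 = 2; cx_6 = 6; cy_6 = 6.5; cz_6 = 3; h_6 = 5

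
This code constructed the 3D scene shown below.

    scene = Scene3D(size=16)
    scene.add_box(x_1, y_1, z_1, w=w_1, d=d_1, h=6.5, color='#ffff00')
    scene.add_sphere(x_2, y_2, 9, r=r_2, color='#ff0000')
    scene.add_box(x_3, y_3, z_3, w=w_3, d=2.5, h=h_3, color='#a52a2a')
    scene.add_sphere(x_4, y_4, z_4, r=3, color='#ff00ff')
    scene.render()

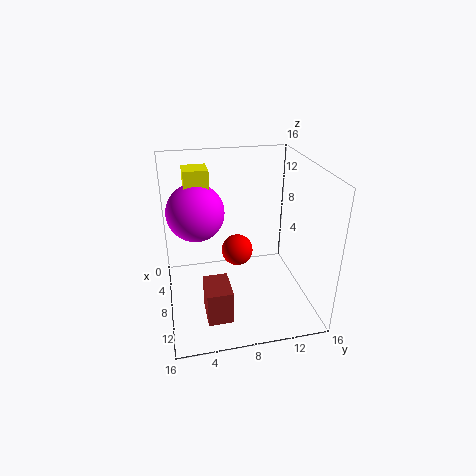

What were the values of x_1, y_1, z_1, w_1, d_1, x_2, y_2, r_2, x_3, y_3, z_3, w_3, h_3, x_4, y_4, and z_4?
x_1 = 6, y_1 = 2.5, z_1 = 9.5, w_1 = 2.5, d_1 = 2.5, x_2 = 12, y_2 = 7, r_2 = 1.5, x_3 = 11.5, y_3 = 3.5, z_3 = 2.5, w_3 = 3.5, h_3 = 3.5, x_4 = 8, y_4 = 3.5, z_4 = 11.5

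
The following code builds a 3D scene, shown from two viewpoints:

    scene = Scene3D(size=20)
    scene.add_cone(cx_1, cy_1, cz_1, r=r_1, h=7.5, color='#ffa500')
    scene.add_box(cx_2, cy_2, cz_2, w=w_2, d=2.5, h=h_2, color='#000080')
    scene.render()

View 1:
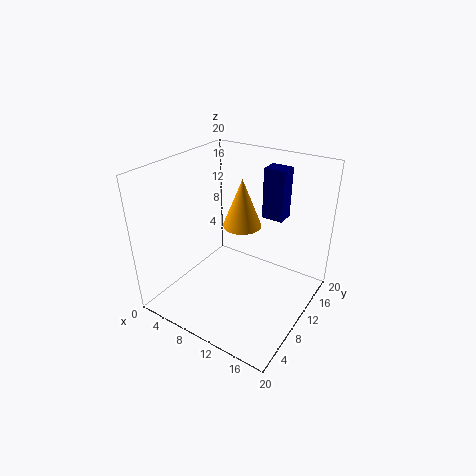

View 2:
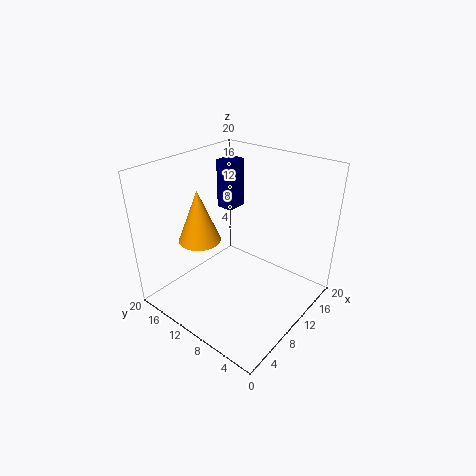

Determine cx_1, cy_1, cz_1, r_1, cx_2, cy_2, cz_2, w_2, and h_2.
cx_1 = 7.5, cy_1 = 15, cz_1 = 9, r_1 = 3, cx_2 = 12, cy_2 = 13, cz_2 = 12.5, w_2 = 3, h_2 = 7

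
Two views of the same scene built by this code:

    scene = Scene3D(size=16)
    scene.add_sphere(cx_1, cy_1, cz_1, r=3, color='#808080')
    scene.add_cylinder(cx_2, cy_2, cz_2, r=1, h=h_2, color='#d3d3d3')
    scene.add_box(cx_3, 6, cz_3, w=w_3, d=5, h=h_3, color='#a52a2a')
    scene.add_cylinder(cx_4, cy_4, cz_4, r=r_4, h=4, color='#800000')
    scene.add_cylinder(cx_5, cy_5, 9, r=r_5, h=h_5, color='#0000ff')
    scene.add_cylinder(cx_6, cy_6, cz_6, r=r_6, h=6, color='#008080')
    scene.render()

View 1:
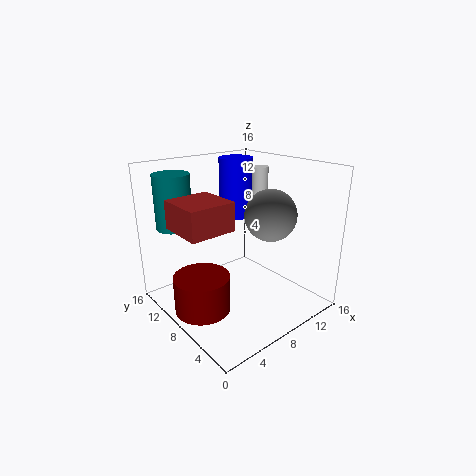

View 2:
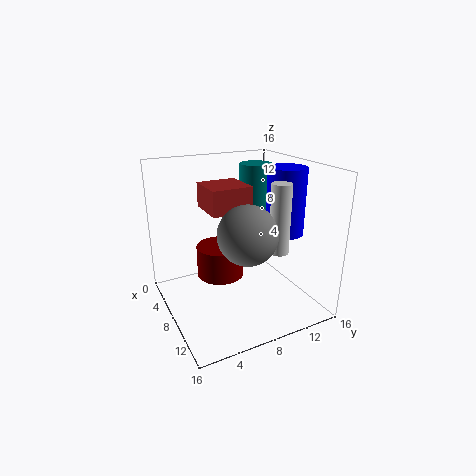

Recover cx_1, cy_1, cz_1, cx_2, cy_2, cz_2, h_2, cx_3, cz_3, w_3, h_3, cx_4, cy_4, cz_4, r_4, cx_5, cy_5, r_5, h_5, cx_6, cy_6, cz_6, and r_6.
cx_1 = 12; cy_1 = 7; cz_1 = 10; cx_2 = 13; cy_2 = 10; cz_2 = 8; h_2 = 7; cx_3 = 1; cz_3 = 10; w_3 = 5; h_3 = 3; cx_4 = 3; cy_4 = 8; cz_4 = 1; r_4 = 3; cx_5 = 11; cy_5 = 12; r_5 = 2; h_5 = 7; cx_6 = 3; cy_6 = 13; cz_6 = 9; r_6 = 2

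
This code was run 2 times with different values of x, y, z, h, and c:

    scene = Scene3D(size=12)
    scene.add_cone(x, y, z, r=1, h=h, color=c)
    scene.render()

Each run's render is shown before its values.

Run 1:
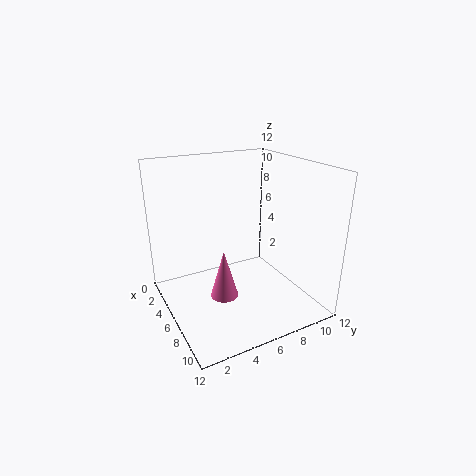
x = 9.5; y = 3; z = 3.5; h = 3.5; c = 'hotpink'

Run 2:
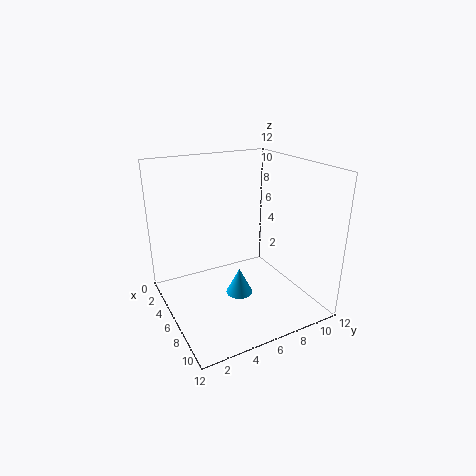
x = 9; y = 4.5; z = 3; h = 2; c = 'deepskyblue'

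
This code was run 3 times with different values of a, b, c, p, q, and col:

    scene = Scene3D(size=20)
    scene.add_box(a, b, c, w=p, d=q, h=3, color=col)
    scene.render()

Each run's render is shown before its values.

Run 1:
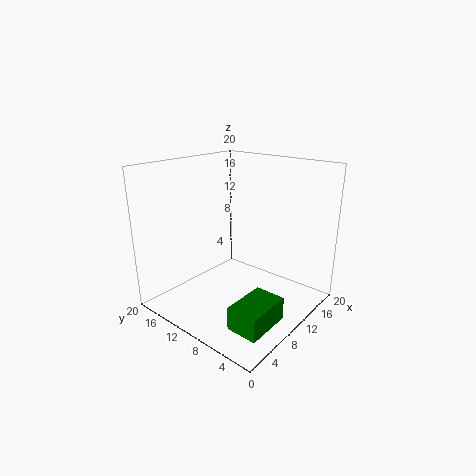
a = 2; b = 1; c = 2; p = 6; q = 4; col = 'green'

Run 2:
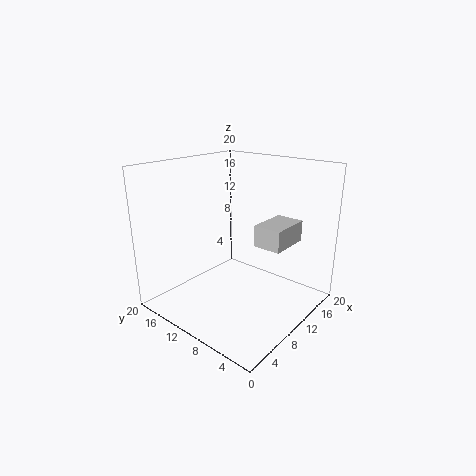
a = 11; b = 4; c = 9; p = 6; q = 4; col = 'lightgray'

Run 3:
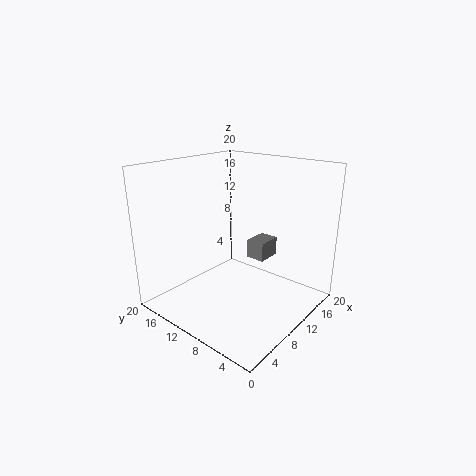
a = 16; b = 10; c = 4; p = 4; q = 3; col = 'gray'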